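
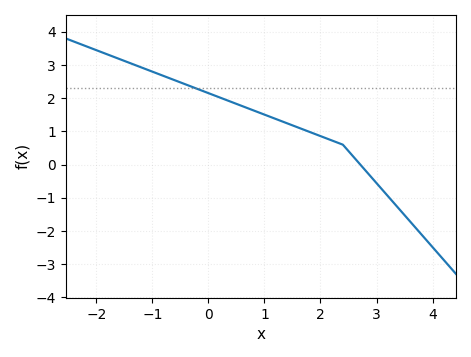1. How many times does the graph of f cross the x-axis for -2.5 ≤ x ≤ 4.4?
1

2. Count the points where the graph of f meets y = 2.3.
1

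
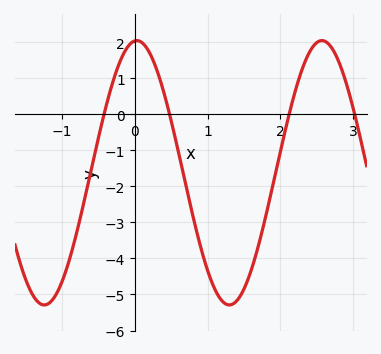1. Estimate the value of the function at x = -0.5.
-0.656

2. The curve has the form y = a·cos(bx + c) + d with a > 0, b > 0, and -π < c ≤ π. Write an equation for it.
y = 3.67cos(2.47x - 0.07) - 1.62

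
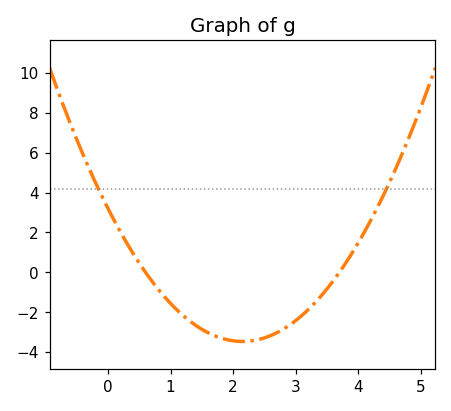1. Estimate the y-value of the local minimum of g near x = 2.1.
-3.46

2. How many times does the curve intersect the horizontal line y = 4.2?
2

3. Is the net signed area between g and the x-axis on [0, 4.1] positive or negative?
negative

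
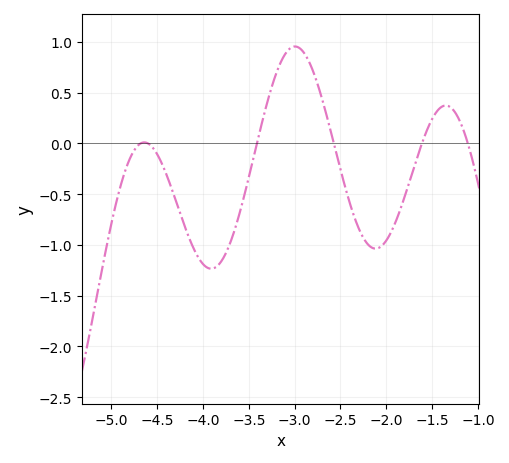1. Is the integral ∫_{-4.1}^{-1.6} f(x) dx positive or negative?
negative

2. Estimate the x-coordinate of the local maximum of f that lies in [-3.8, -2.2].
-3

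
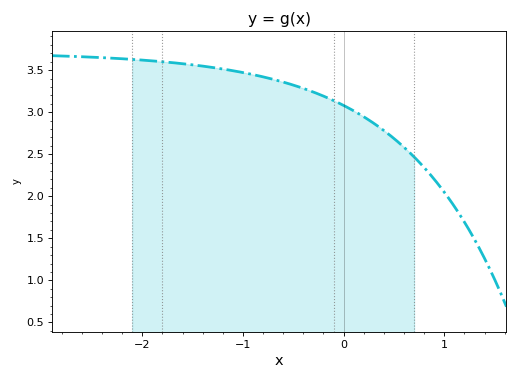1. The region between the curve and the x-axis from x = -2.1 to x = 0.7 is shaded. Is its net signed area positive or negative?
positive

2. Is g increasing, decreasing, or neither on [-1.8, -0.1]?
decreasing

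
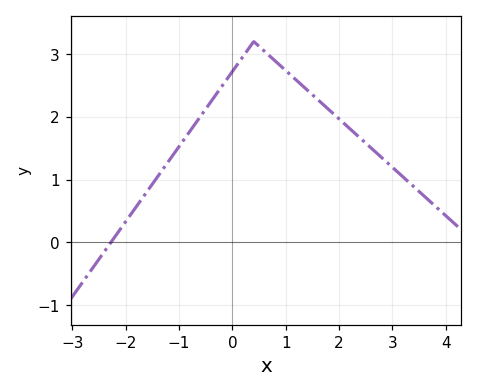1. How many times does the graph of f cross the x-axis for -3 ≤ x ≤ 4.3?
1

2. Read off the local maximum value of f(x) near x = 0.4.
3.2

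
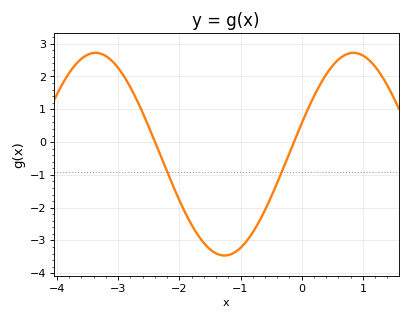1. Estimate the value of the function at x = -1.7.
-2.8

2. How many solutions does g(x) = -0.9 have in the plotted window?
2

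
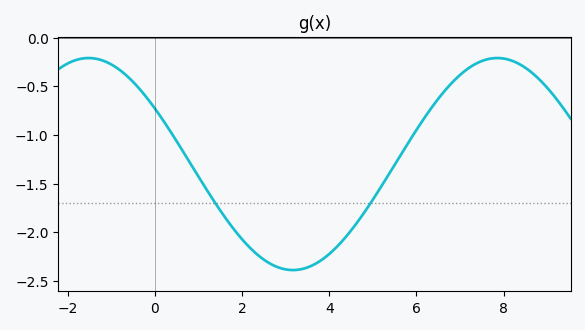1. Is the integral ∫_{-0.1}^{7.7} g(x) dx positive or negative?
negative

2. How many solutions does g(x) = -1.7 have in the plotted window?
2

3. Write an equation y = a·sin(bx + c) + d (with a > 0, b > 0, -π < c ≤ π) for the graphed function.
y = 1.09sin(0.67x + 2.6) - 1.3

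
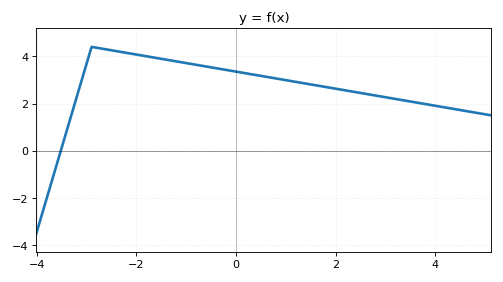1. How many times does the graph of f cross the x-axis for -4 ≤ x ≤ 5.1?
1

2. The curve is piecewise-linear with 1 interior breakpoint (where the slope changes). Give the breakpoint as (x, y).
(-2.9, 4.4)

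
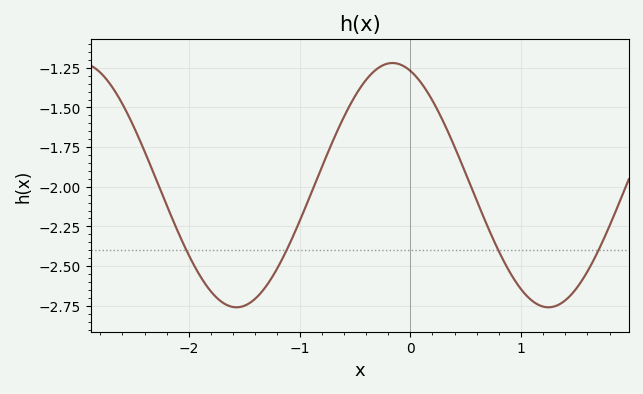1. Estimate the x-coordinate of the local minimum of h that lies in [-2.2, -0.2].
-1.6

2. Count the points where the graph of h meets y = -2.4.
4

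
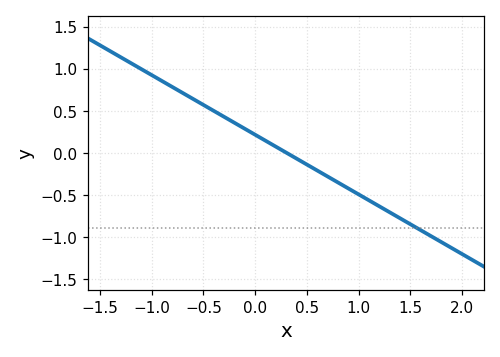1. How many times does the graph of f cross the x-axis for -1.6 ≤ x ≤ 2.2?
1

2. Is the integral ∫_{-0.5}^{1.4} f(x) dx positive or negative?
negative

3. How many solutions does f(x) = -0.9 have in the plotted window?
1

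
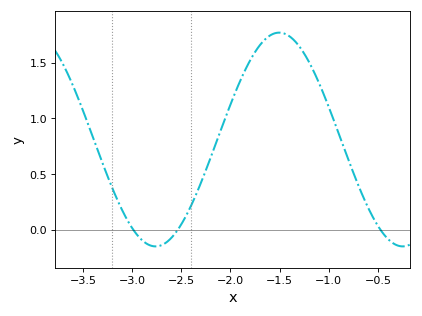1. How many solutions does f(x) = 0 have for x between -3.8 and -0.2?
3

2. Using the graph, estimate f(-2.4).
0.217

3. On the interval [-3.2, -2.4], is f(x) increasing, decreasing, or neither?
neither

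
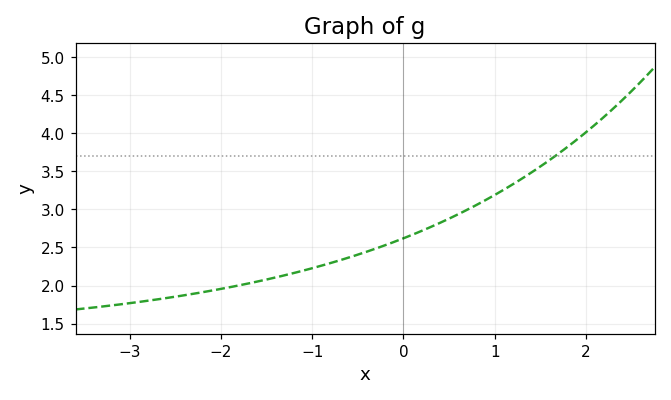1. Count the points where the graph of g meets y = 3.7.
1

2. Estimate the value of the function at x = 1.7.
3.73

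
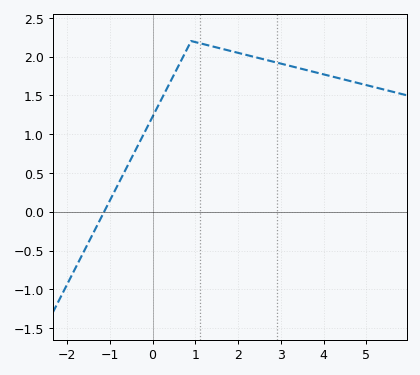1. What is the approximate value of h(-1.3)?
-0.181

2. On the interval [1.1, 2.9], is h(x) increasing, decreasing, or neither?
decreasing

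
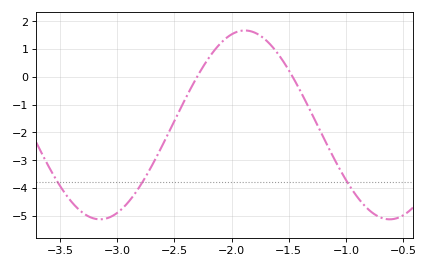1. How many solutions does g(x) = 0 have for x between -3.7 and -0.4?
2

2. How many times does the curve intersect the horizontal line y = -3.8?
3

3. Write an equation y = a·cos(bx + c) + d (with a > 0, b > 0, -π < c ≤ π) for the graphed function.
y = 3.4cos(2.5x - 1.6) - 1.73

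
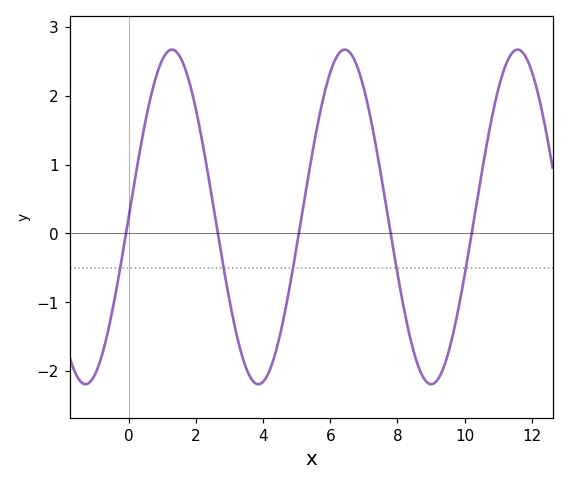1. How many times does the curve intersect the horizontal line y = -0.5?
5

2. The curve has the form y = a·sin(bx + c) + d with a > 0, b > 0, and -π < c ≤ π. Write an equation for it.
y = 2.43sin(1.2x + 0.01) + 0.24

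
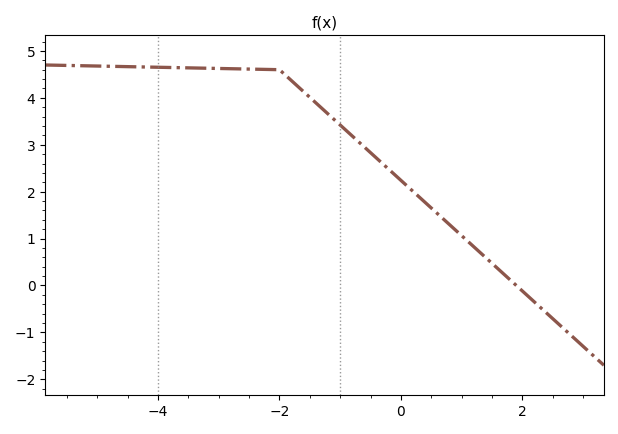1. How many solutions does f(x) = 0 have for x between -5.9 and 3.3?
1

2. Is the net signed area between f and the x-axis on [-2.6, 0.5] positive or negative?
positive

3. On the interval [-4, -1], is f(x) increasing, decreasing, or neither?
decreasing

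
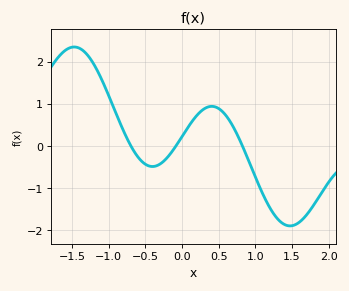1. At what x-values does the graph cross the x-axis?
-0.7, -0.1, 0.8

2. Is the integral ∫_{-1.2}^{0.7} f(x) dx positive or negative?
positive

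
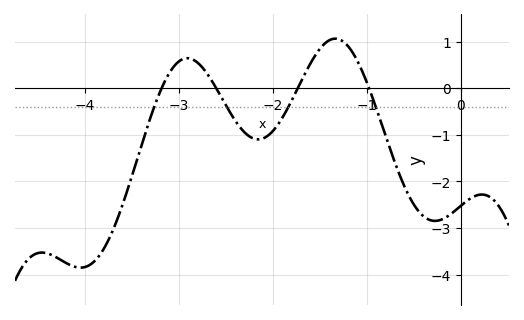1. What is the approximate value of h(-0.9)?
-0.4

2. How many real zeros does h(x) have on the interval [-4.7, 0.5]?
4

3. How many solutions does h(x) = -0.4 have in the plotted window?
4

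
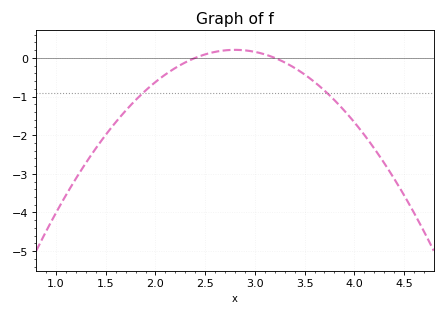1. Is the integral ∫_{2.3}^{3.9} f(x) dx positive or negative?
negative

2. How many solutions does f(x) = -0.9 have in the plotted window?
2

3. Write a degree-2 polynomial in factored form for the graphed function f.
y = -1.3(x - 2.4)(x - 3.2)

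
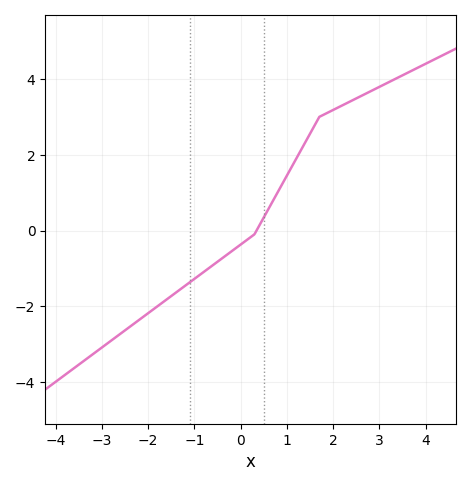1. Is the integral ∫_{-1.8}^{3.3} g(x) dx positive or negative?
positive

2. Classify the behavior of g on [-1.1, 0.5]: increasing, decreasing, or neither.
increasing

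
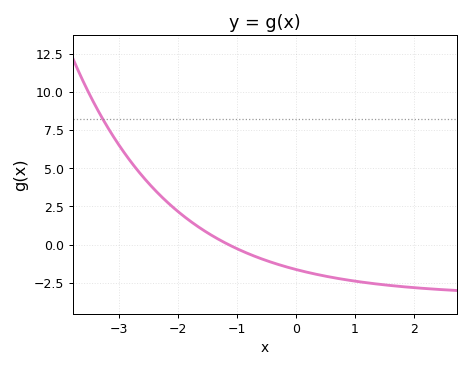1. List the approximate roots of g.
-1.1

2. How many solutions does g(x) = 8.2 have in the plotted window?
1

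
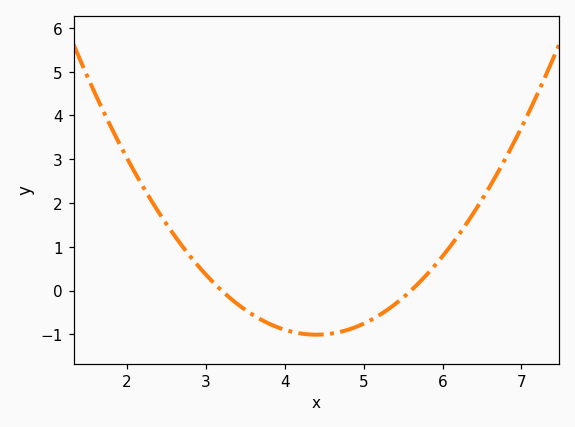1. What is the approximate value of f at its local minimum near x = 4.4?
-1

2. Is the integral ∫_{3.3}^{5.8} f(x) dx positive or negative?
negative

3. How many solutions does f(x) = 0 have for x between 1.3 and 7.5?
2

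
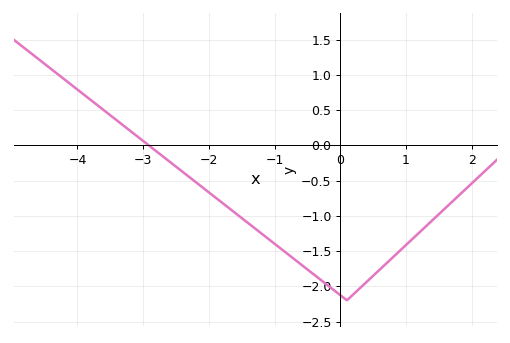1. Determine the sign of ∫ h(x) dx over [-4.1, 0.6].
negative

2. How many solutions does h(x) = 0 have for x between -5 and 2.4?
1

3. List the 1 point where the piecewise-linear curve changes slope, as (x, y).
(0.1, -2.2)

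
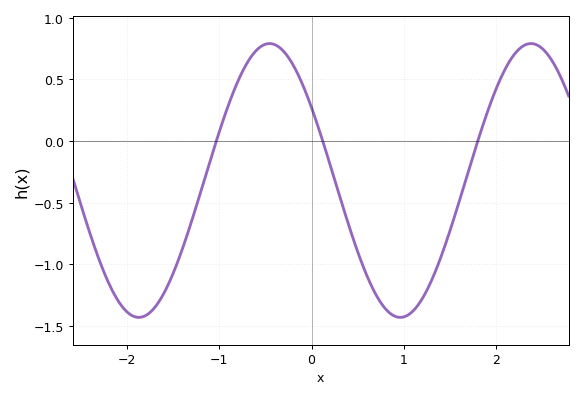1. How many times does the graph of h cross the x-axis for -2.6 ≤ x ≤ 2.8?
3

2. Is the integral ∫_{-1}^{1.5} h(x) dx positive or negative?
negative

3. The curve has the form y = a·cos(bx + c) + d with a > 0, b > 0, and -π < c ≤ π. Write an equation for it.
y = 1.11cos(2.2x + 1) - 0.32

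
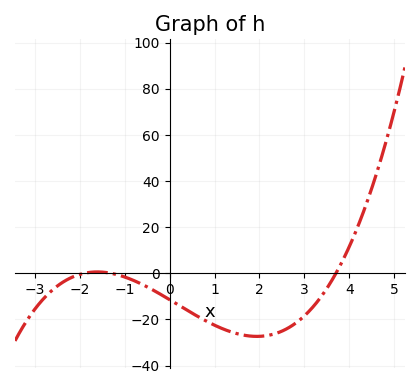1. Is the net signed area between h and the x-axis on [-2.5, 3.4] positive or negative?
negative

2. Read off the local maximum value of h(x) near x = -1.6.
0.597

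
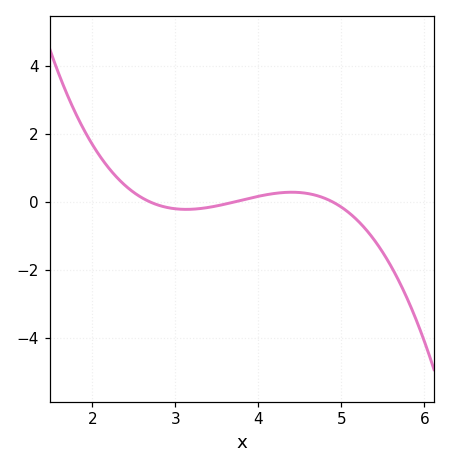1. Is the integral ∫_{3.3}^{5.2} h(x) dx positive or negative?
positive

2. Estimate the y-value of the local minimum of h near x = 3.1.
-0.213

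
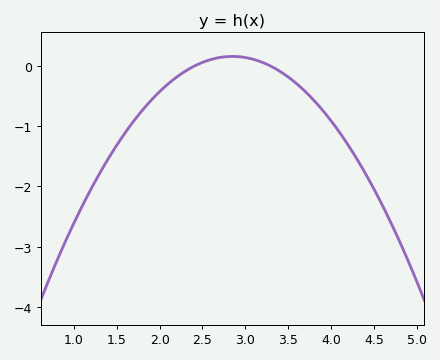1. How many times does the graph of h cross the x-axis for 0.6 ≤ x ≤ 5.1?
2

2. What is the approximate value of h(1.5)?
-1.3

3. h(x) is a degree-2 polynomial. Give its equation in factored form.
y = -0.81(x - 2.4)(x - 3.3)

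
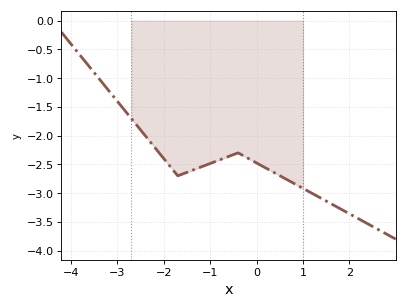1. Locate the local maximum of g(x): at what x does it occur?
-0.4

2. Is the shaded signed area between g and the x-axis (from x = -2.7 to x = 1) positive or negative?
negative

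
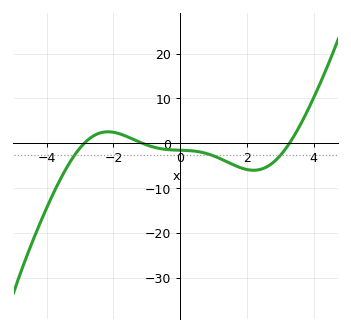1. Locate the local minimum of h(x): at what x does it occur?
2.2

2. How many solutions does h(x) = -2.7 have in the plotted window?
3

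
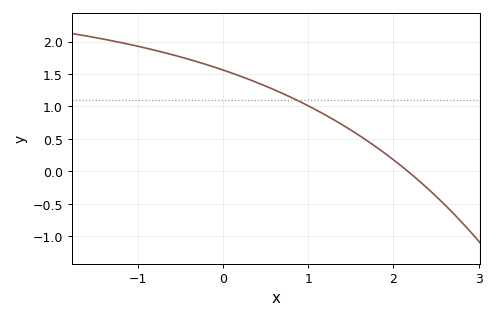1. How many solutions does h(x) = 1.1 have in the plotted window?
1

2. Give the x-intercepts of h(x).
2.17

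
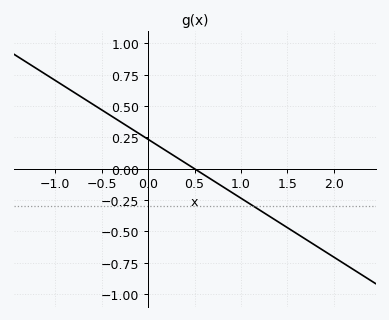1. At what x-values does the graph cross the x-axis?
0.5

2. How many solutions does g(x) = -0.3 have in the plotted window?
1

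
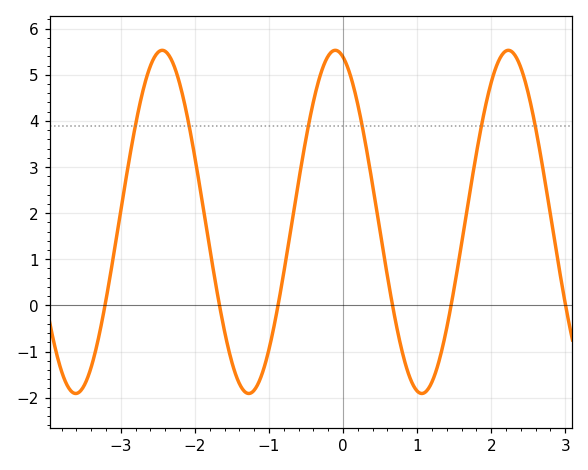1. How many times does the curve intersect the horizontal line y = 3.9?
6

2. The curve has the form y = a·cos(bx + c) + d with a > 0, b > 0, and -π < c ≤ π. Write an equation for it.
y = 3.72cos(2.7x + 0.28) + 1.81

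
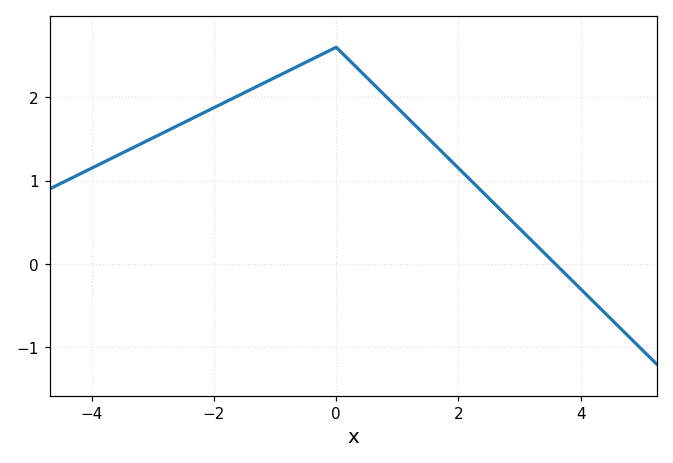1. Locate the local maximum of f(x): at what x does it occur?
0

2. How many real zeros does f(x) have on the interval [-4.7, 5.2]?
1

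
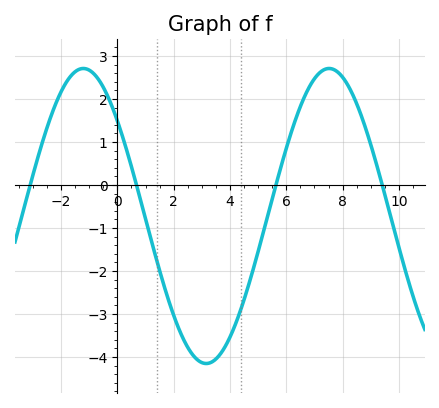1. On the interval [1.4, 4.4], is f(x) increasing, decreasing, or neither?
neither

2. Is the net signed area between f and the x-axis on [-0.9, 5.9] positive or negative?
negative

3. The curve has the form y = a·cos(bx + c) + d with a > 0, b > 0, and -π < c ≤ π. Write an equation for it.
y = 3.43cos(0.72x + 0.87) - 0.72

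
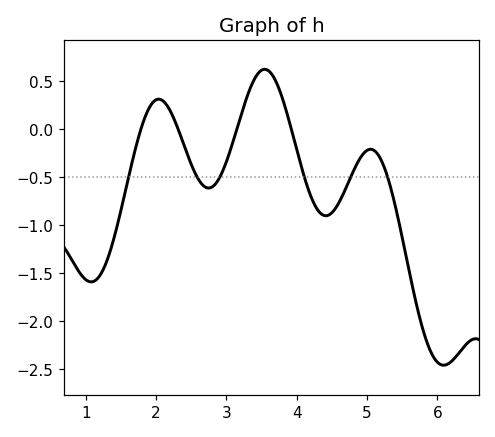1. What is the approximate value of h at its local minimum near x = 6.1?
-2.46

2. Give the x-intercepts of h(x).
1.79, 2.31, 3.15, 3.92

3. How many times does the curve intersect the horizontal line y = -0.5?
6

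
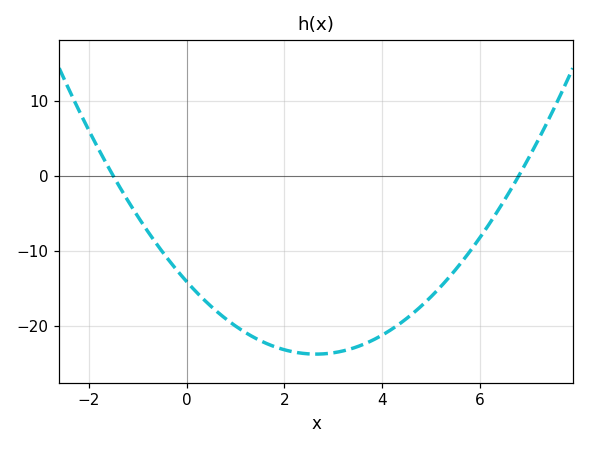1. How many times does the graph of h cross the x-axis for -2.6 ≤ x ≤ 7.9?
2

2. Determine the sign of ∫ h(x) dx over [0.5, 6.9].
negative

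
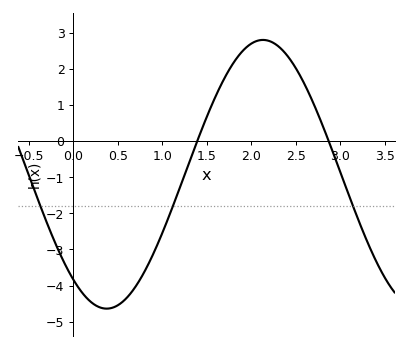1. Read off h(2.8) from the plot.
0.4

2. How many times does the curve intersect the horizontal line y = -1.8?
3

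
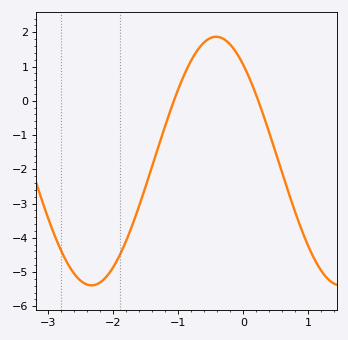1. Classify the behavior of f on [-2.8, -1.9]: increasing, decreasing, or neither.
neither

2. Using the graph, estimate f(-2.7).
-4.8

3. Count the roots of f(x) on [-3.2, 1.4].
2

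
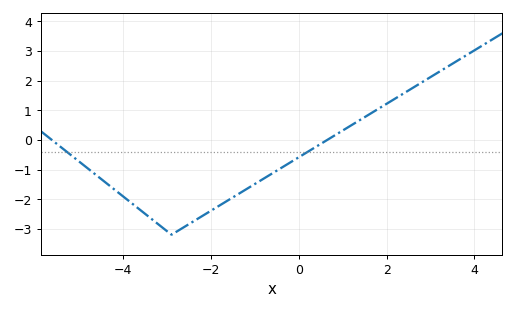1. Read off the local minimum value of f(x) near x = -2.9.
-3.2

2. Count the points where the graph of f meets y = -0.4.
2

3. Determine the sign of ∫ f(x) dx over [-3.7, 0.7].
negative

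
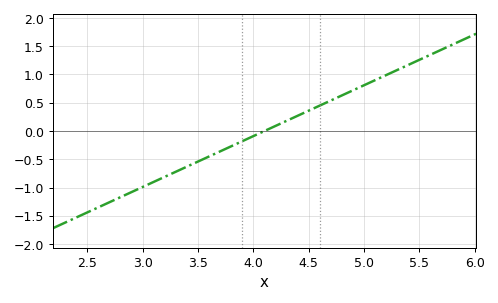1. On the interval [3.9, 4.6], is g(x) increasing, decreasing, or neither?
increasing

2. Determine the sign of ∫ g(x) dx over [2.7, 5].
negative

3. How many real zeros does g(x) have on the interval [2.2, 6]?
1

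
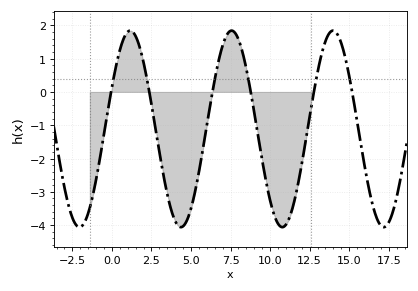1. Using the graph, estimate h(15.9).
-2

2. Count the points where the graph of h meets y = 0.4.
6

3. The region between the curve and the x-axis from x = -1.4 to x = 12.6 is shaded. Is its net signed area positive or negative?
negative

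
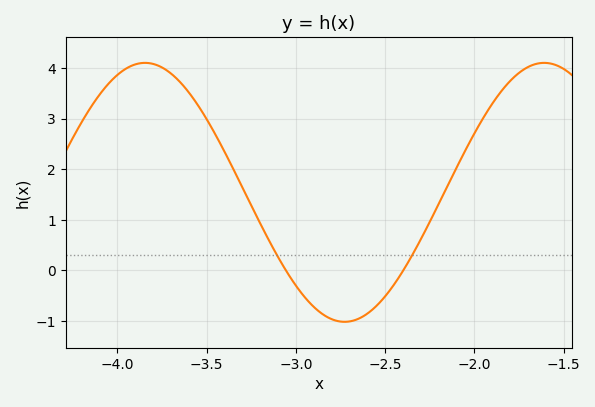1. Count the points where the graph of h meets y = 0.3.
2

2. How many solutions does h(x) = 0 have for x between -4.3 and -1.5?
2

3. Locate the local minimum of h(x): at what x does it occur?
-2.75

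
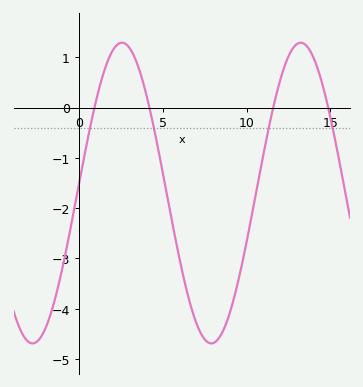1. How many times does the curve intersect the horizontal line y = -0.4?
4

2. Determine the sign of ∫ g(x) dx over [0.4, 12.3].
negative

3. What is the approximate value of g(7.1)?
-4.36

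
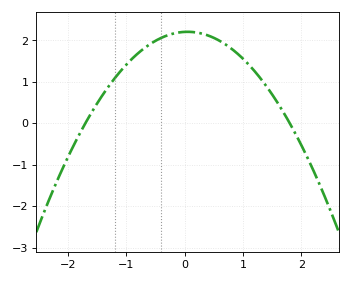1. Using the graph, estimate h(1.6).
0.5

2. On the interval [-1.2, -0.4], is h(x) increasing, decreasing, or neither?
increasing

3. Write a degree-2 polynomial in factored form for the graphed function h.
y = -0.72(x + 1.7)(x - 1.8)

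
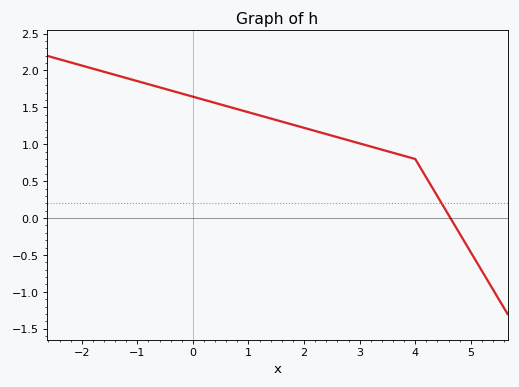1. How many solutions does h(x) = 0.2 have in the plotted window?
1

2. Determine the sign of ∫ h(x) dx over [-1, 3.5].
positive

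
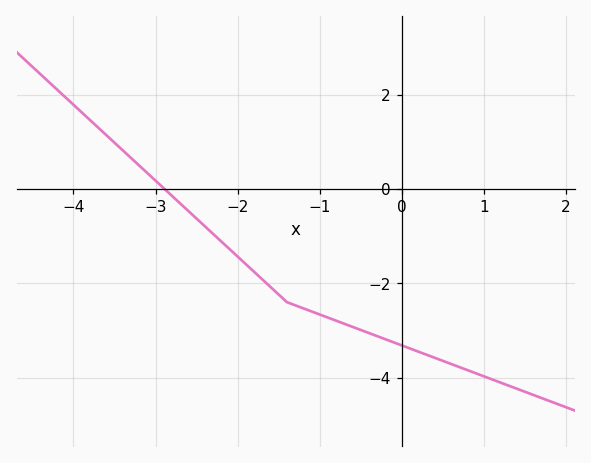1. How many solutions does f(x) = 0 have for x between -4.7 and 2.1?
1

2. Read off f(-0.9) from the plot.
-2.8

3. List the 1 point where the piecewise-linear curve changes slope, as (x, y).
(-1.4, -2.4)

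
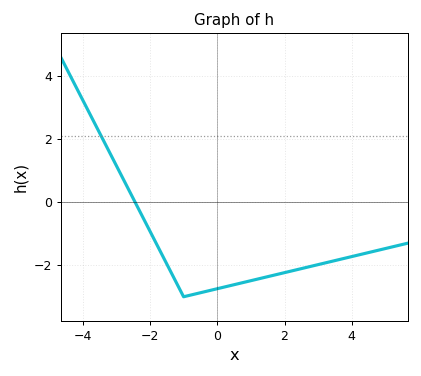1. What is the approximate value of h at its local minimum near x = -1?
-3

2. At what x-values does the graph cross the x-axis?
-2.4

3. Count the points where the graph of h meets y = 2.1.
1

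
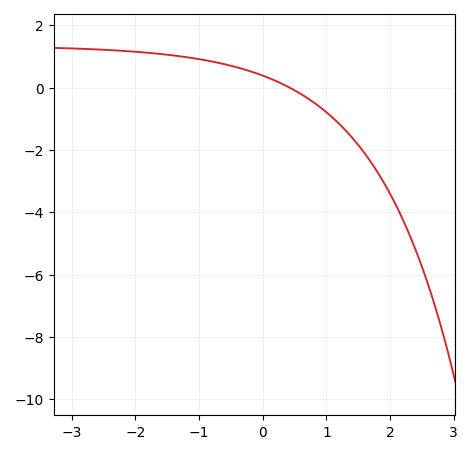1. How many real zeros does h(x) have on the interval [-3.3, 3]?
1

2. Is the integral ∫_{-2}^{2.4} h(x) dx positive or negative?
negative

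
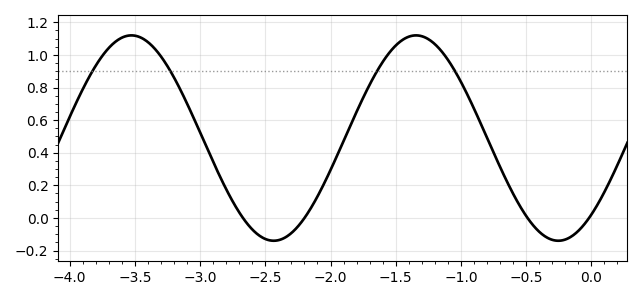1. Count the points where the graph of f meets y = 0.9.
4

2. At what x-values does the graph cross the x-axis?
-2.7, -2.2, -0.5, 0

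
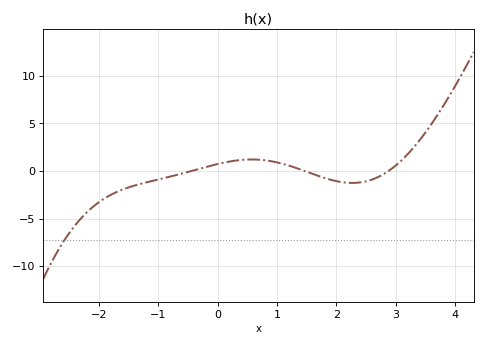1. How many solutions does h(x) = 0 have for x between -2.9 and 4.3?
3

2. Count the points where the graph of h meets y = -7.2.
1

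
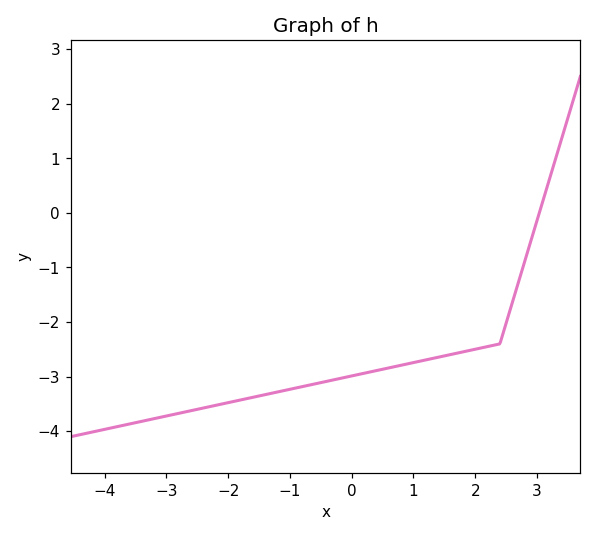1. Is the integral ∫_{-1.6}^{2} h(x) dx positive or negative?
negative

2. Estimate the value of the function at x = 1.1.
-2.7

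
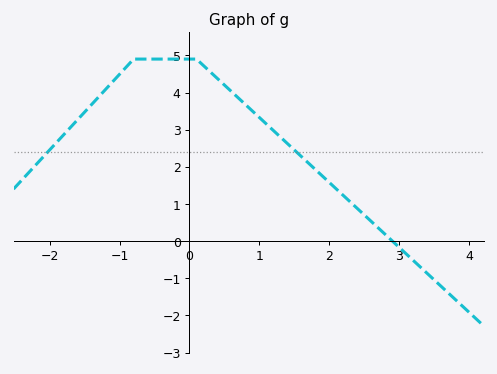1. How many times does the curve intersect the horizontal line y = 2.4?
2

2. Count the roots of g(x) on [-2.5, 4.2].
1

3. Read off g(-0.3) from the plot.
4.9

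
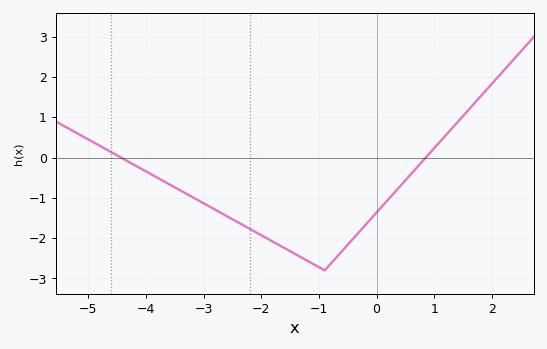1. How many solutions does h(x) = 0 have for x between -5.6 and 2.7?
2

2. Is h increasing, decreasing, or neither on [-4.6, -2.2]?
decreasing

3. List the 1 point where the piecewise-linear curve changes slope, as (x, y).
(-0.9, -2.8)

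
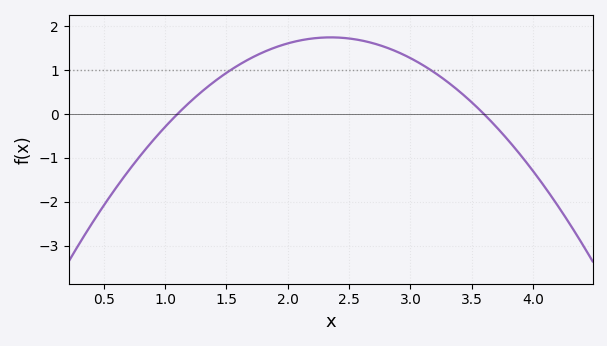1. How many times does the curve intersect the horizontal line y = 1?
2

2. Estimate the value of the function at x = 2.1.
1.68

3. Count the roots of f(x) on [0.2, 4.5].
2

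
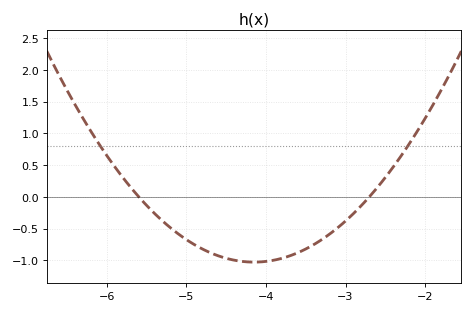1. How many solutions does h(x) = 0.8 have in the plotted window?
2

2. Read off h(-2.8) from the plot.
-0.15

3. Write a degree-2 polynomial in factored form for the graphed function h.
y = 0.49(x + 5.6)(x + 2.7)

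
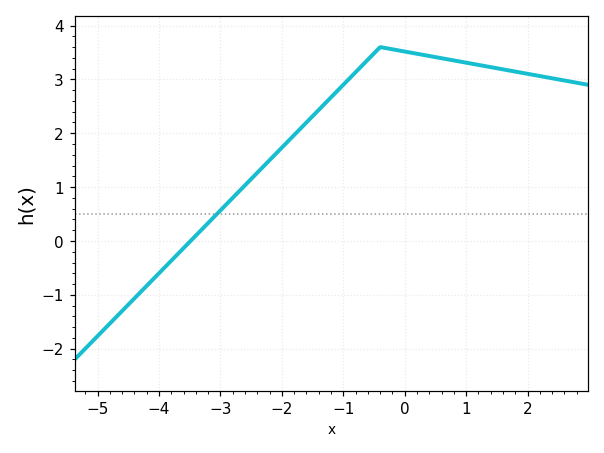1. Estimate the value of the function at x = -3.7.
-0.248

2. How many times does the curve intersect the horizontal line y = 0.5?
1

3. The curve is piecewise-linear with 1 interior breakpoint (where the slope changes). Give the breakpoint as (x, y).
(-0.4, 3.6)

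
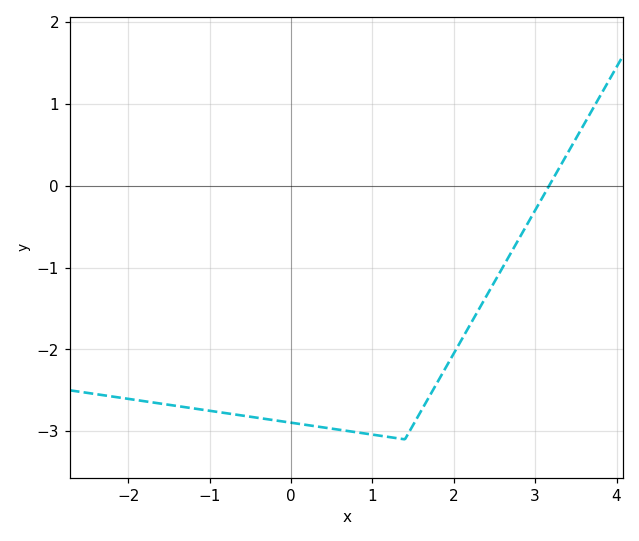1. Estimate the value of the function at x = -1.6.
-2.66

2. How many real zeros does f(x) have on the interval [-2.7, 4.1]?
1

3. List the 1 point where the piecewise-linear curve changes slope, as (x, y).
(1.4, -3.1)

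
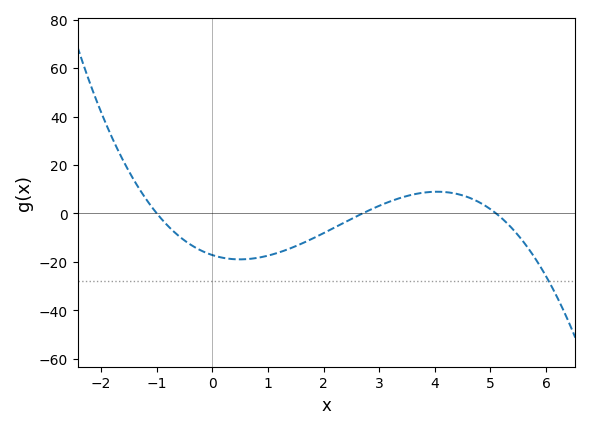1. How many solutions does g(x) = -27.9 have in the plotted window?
1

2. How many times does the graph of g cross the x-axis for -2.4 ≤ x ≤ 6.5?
3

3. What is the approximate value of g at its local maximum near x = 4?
8.95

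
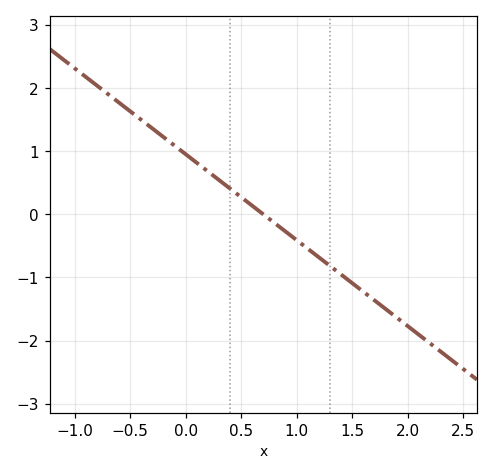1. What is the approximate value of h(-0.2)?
1.22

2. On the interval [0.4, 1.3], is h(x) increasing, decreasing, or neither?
decreasing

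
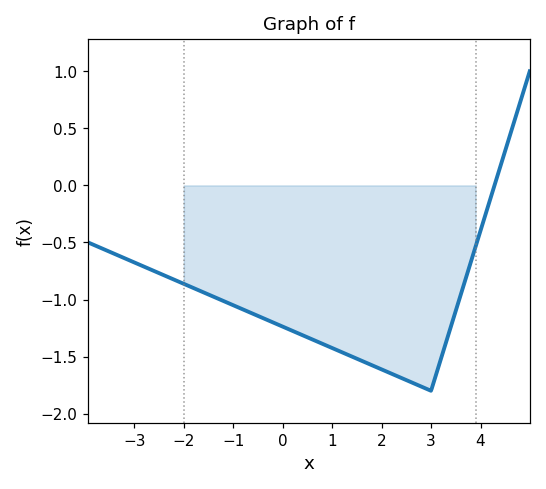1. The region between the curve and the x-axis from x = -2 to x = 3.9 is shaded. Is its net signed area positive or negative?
negative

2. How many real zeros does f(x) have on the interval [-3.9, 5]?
1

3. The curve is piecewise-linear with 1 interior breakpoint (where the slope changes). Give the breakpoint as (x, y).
(3, -1.8)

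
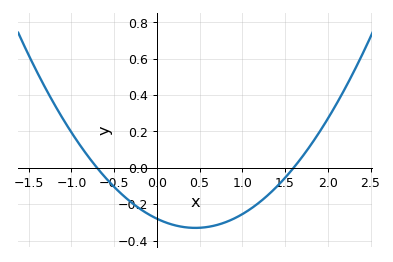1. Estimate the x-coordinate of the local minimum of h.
0.4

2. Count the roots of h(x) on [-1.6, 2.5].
2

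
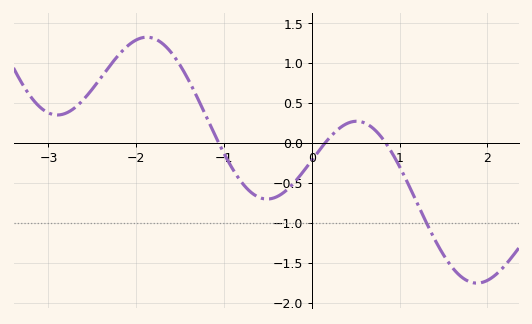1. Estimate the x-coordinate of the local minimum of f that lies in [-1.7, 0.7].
-0.5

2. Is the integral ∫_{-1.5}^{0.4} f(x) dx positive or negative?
negative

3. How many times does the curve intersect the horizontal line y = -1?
1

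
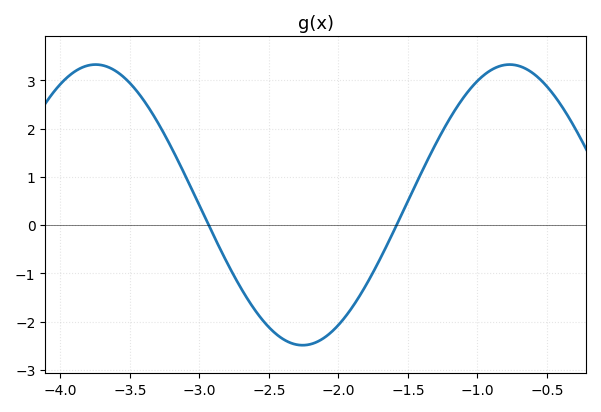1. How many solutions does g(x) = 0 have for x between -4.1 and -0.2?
2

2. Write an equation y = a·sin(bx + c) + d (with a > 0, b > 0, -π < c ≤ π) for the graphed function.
y = 2.91sin(2.1x - 3.1) + 0.42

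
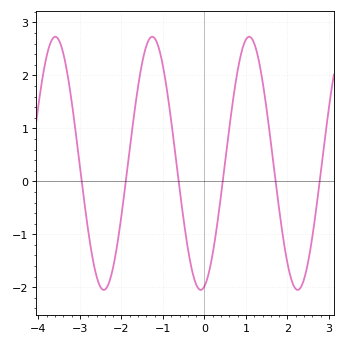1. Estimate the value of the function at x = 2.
-1.54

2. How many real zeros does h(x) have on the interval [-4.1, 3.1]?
6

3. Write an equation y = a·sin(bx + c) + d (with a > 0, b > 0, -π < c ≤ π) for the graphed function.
y = 2.39sin(2.69x - 1.33) + 0.34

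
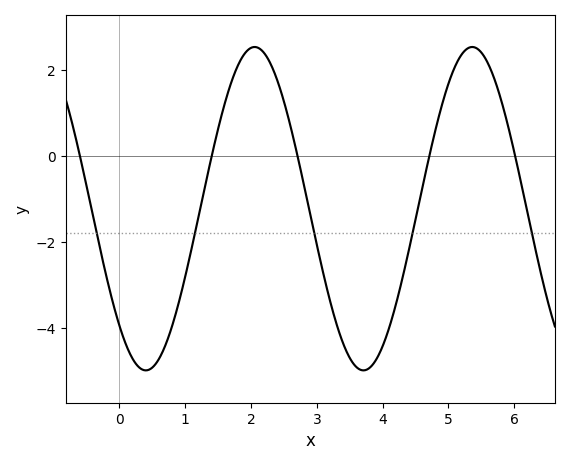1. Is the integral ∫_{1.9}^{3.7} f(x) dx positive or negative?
negative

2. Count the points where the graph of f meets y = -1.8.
5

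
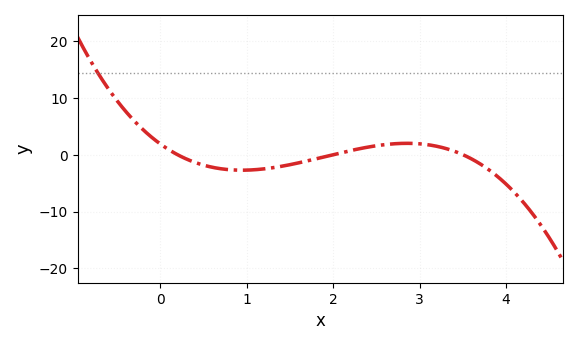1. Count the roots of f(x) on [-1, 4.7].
3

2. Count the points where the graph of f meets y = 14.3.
1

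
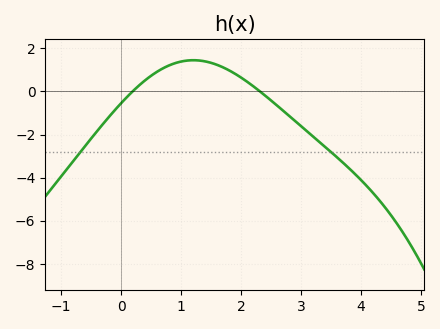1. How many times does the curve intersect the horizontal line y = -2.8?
2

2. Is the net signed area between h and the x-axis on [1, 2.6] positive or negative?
positive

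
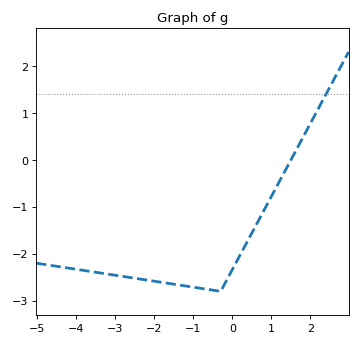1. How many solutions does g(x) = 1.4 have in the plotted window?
1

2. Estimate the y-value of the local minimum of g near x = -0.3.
-2.8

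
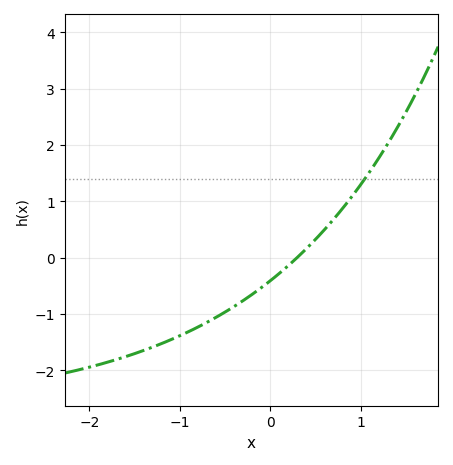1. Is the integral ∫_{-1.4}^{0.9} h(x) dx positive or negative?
negative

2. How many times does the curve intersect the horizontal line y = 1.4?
1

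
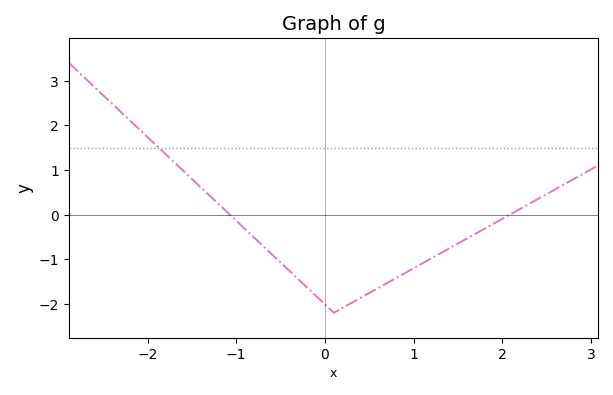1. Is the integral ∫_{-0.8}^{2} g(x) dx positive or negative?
negative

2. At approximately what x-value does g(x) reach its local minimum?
0.1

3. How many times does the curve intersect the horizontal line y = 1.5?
1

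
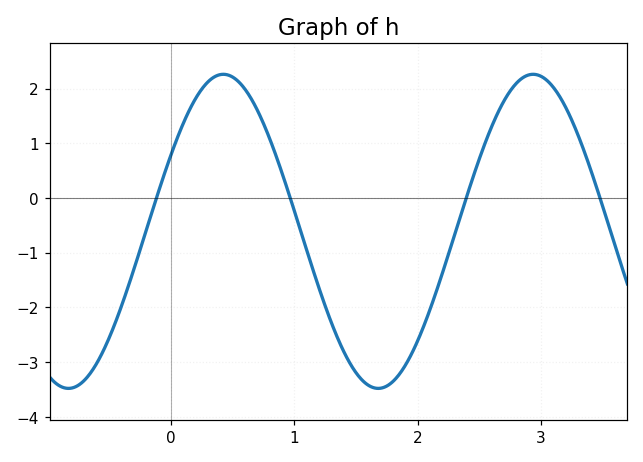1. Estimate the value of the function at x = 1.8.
-3.35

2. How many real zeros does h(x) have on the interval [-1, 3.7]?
4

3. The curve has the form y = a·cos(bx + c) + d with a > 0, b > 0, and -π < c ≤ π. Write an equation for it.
y = 2.87cos(2.5x - 1.06) - 0.61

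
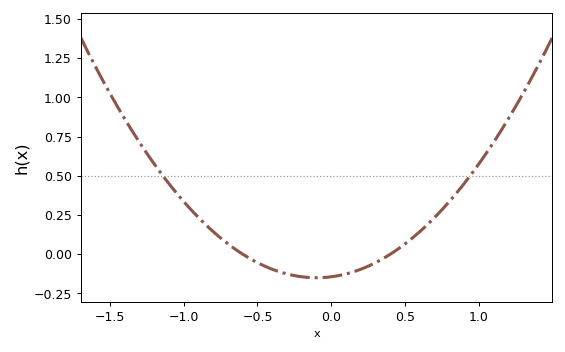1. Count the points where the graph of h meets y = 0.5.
2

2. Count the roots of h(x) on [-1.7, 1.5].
2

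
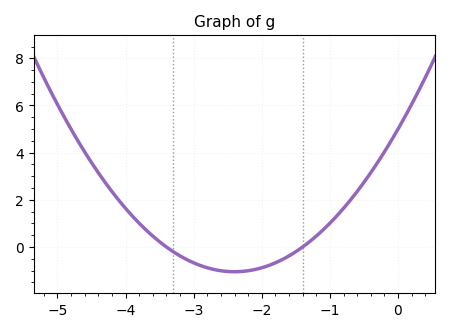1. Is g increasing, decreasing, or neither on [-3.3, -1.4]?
neither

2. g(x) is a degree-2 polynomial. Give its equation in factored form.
y = 1.05(x + 3.4)(x + 1.4)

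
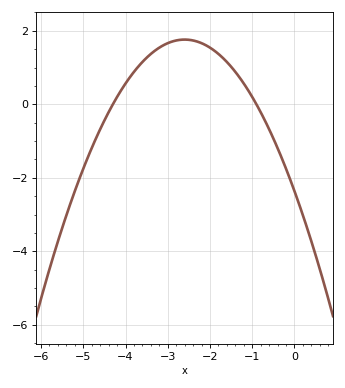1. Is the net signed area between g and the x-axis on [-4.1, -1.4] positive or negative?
positive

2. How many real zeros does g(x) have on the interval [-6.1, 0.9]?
2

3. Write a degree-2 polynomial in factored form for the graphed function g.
y = -0.61(x + 4.3)(x + 0.9)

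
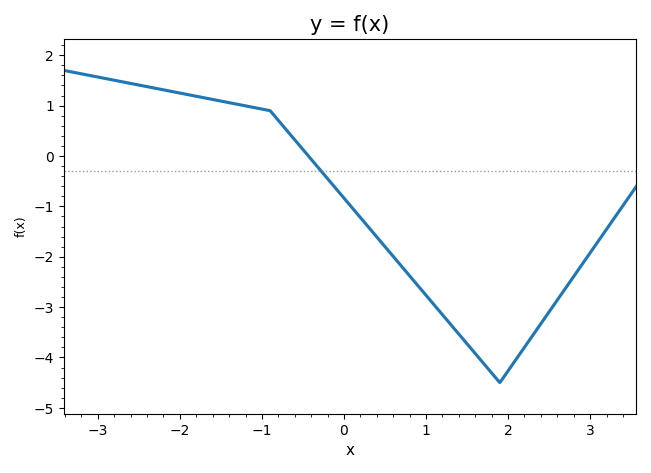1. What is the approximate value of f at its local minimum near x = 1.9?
-4.5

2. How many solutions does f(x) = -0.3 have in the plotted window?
1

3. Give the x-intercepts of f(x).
-0.433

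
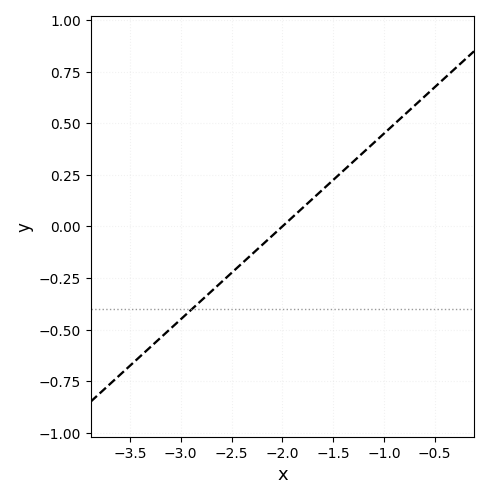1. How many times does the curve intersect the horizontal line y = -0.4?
1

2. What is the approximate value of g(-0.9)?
0.495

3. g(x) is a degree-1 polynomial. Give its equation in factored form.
y = 0.45(x + 2)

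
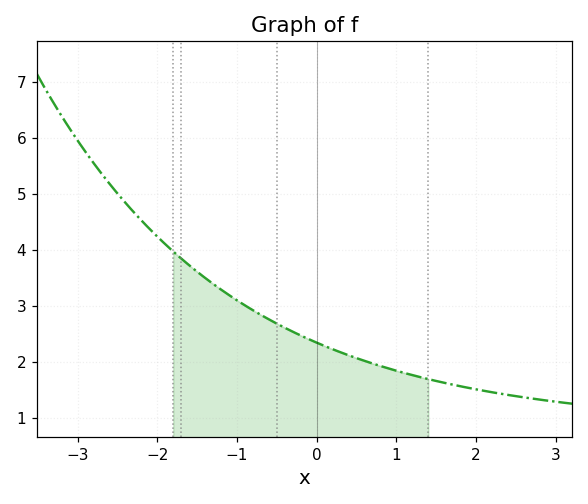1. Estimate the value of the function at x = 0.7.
1.97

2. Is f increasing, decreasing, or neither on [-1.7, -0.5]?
decreasing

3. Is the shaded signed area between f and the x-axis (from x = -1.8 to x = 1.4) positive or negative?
positive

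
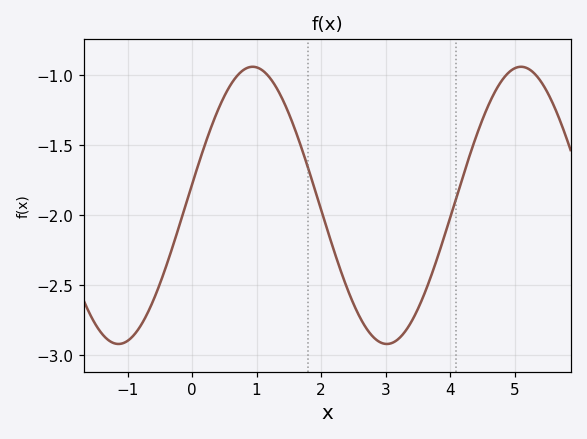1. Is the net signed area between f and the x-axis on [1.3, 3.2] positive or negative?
negative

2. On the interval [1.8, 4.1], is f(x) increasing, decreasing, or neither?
neither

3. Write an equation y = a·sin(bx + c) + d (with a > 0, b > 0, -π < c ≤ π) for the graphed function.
y = 0.99sin(1.5x + 0.15) - 1.93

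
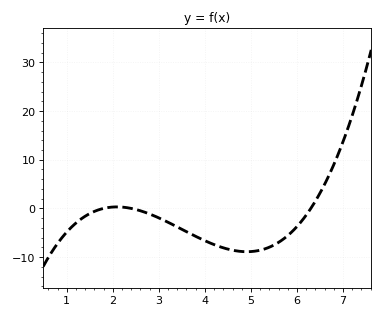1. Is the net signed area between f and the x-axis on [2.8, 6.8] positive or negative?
negative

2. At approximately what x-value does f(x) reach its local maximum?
2.1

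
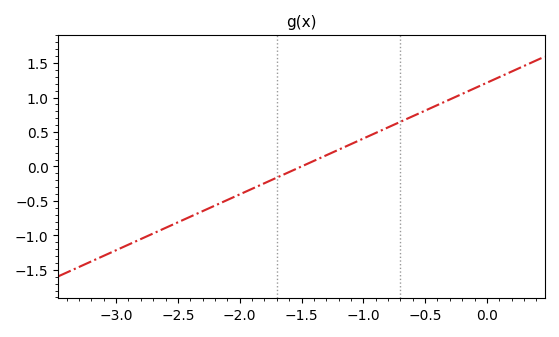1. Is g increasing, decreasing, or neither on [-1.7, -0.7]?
increasing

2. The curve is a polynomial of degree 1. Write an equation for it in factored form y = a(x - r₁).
y = 0.81(x + 1.5)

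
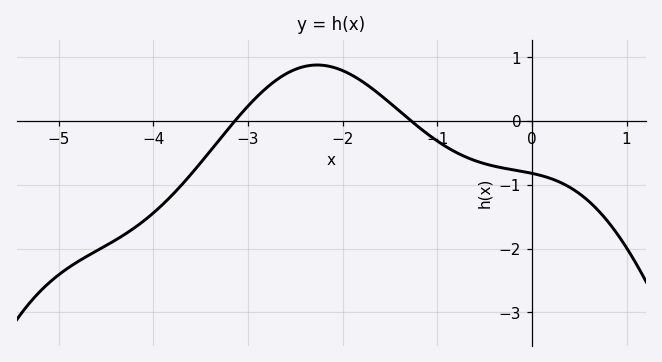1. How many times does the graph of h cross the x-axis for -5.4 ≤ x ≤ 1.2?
2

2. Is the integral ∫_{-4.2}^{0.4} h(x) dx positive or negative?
negative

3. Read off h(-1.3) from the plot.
0.034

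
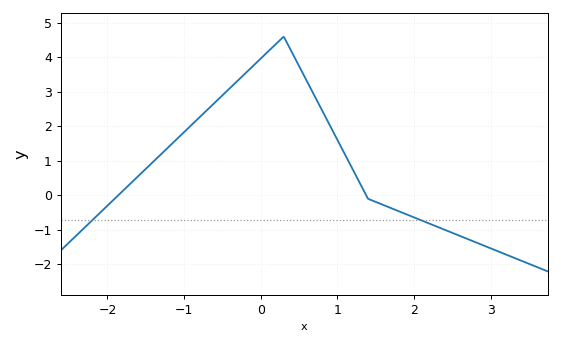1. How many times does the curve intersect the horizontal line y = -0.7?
2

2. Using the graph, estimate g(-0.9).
2.04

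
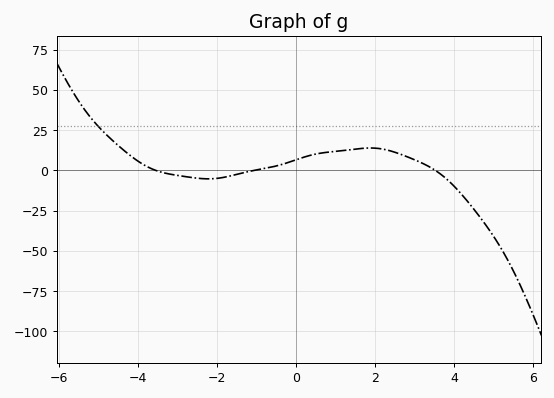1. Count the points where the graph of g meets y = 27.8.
1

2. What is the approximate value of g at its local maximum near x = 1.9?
13.9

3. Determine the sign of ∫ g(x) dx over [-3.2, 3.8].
positive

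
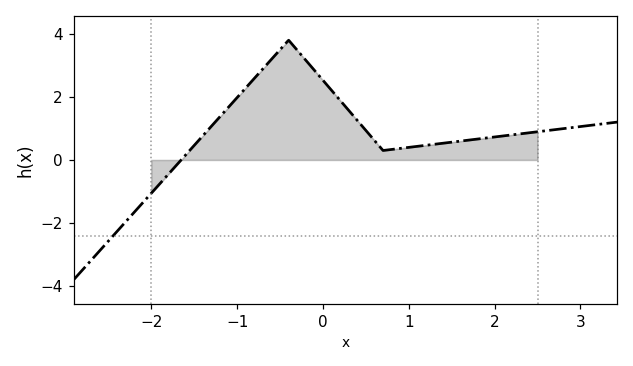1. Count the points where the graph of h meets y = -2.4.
1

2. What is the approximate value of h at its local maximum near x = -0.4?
3.8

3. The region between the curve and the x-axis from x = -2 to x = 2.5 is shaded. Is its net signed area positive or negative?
positive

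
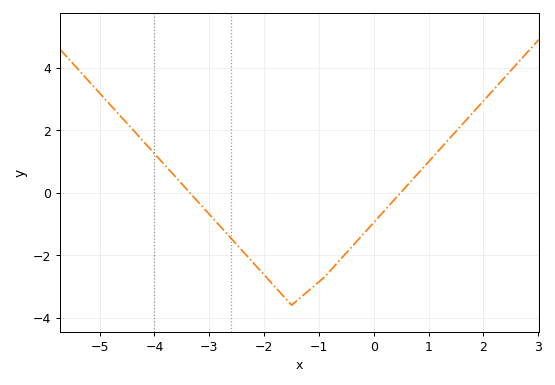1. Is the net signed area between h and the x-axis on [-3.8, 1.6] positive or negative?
negative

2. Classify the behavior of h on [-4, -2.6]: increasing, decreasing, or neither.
decreasing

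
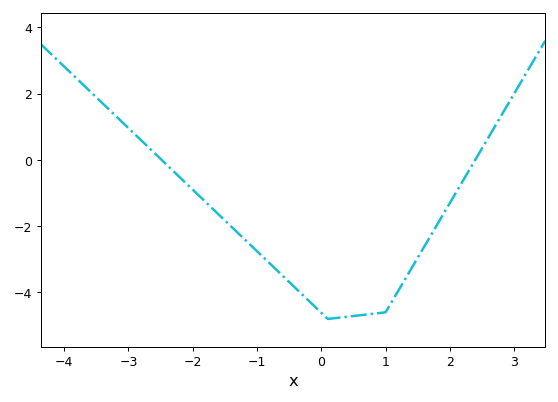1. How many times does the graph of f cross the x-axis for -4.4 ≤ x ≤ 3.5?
2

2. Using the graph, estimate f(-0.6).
-3.5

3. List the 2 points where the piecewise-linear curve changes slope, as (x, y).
(0.1, -4.8); (1, -4.6)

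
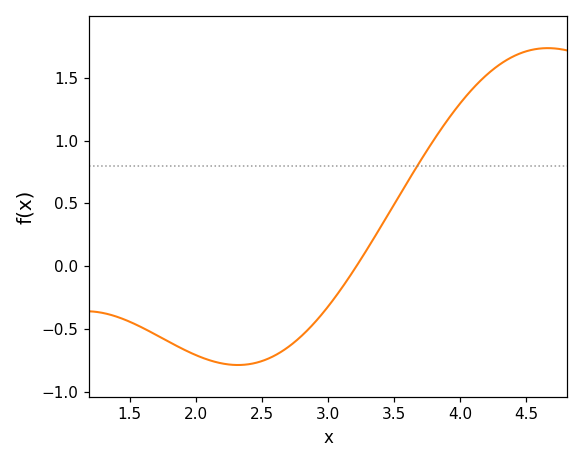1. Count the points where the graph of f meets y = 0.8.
1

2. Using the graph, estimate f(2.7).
-0.643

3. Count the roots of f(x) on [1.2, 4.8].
1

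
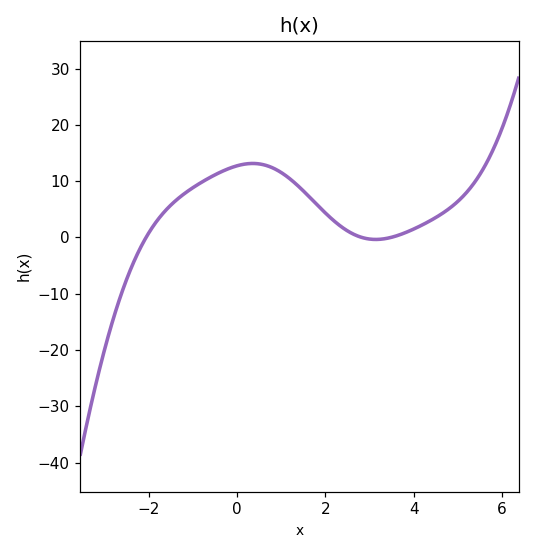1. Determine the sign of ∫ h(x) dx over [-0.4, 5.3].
positive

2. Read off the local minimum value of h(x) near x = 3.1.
0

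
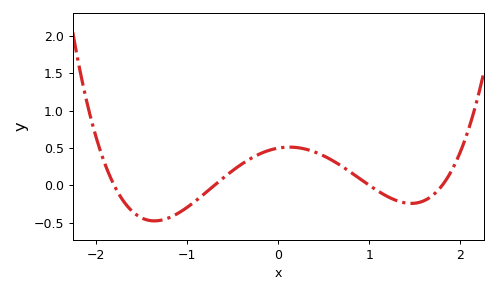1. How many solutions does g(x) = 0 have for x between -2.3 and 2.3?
4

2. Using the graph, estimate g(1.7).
-0.15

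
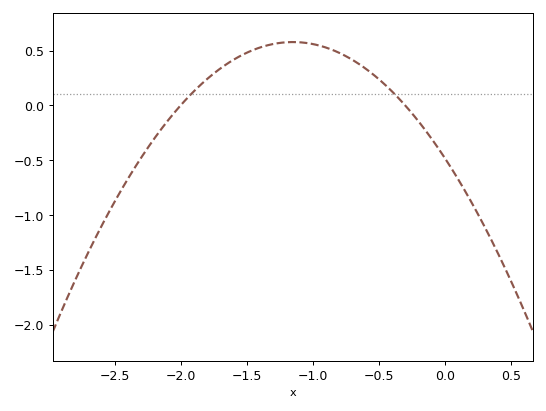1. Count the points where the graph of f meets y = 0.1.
2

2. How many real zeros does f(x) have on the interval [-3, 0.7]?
2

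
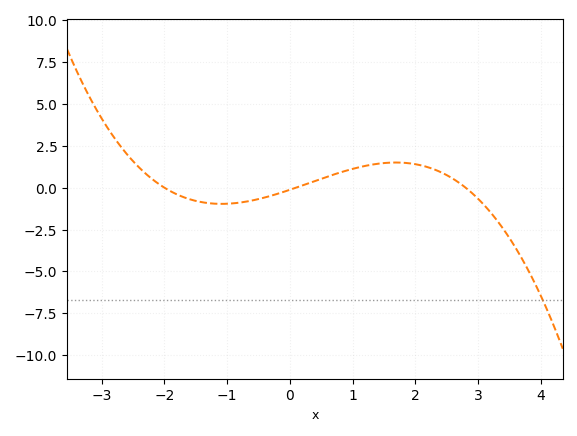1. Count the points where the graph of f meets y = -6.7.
1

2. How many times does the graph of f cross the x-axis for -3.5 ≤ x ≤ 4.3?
3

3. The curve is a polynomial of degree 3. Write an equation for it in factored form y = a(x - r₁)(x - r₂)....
y = -0.23(x + 2)(x - 0.1)(x - 2.8)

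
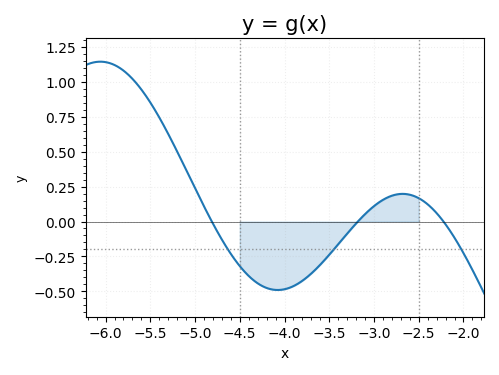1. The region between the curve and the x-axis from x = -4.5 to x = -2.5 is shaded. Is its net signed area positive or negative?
negative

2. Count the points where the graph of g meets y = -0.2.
3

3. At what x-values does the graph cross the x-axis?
-4.8, -3.2, -2.2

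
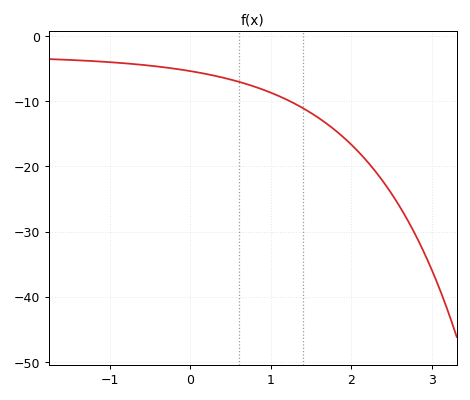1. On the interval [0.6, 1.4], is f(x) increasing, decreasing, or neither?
decreasing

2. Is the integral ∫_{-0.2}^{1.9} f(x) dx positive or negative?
negative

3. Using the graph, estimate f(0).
-5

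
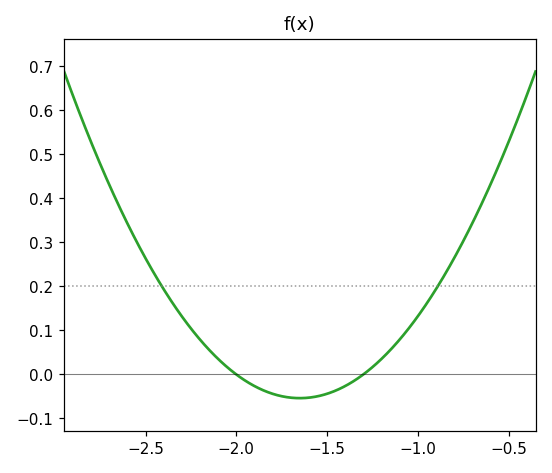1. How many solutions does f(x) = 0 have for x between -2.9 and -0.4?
2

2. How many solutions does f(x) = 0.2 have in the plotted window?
2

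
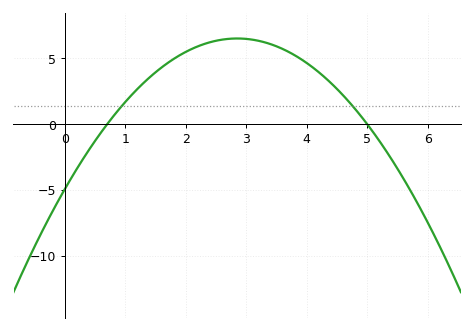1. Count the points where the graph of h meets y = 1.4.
2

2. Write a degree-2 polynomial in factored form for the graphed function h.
y = -1.41(x - 0.7)(x - 5)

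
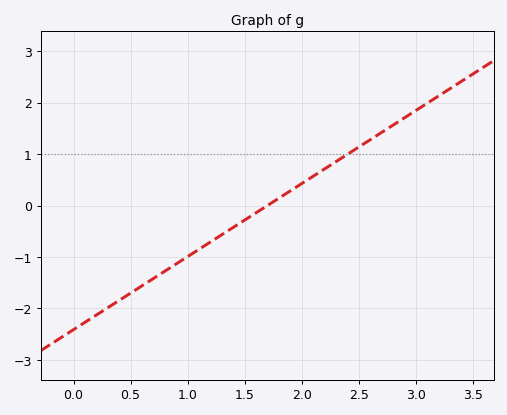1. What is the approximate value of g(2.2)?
0.71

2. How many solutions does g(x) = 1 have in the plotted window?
1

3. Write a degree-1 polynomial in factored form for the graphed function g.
y = 1.42(x - 1.7)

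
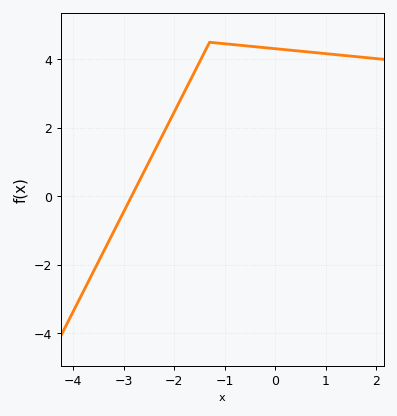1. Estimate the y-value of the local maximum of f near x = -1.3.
4.5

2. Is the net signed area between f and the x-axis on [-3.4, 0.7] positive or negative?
positive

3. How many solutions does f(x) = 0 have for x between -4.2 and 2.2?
1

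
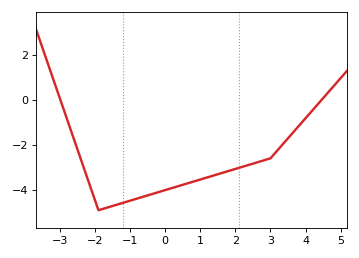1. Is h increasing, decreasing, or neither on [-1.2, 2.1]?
increasing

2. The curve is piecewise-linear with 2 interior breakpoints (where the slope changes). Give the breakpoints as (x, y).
(-1.9, -4.9); (3, -2.6)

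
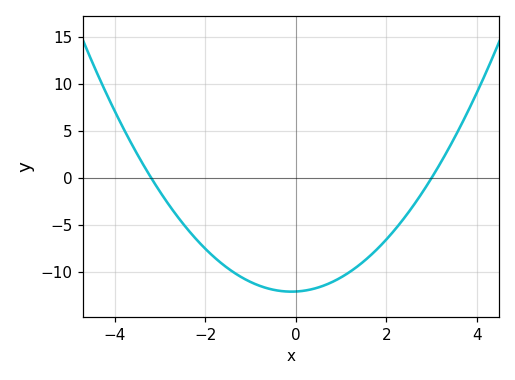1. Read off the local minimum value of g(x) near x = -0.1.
-12.1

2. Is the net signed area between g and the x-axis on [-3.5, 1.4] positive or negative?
negative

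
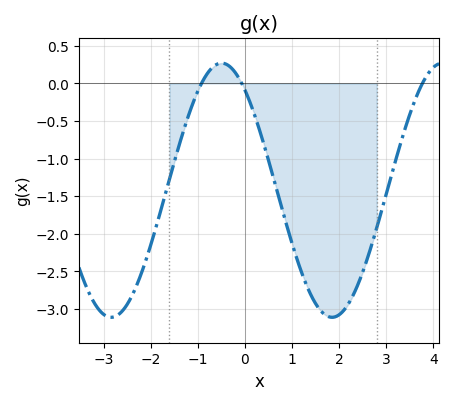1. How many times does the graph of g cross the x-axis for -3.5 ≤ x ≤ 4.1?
3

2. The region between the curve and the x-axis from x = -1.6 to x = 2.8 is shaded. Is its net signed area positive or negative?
negative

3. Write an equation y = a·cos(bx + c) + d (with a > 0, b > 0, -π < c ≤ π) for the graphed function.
y = 1.69cos(1.34x + 0.66) - 1.42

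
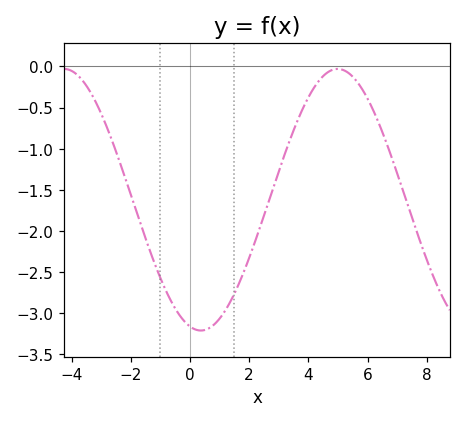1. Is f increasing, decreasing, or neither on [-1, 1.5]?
neither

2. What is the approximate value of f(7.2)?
-1.51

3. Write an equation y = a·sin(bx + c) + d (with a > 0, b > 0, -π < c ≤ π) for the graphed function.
y = 1.59sin(0.68x - 1.82) - 1.62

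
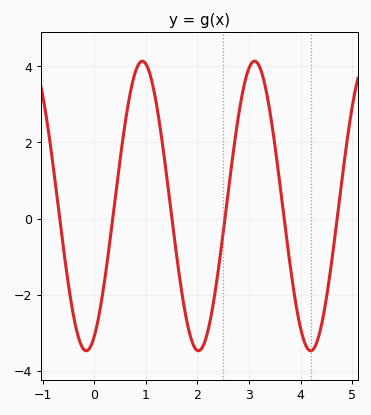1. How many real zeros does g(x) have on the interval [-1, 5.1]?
6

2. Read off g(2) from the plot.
-3.47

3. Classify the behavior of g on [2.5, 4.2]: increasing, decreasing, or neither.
neither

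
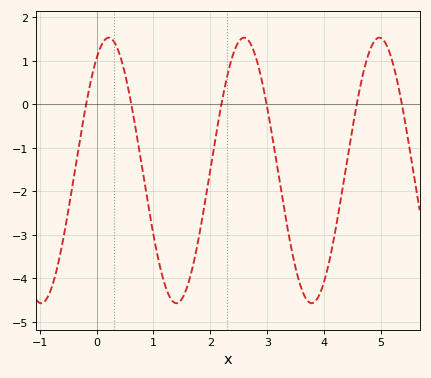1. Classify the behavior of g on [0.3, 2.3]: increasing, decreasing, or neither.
neither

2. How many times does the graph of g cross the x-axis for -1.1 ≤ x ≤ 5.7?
6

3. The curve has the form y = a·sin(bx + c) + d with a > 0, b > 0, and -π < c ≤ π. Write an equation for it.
y = 3.05sin(2.64x + 1.01) - 1.52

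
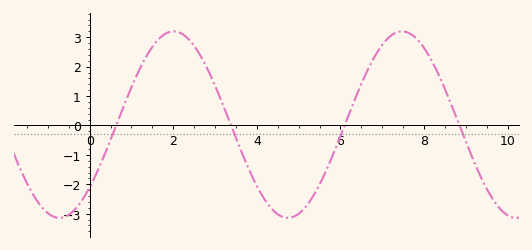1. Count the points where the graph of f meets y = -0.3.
4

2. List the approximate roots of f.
0.6, 3.4, 6, 8.8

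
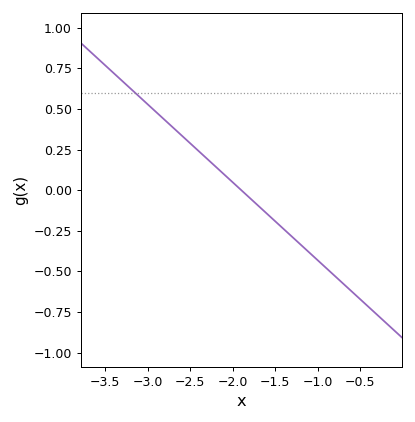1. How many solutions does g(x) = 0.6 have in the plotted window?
1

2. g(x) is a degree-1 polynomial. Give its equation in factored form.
y = -0.48(x + 1.9)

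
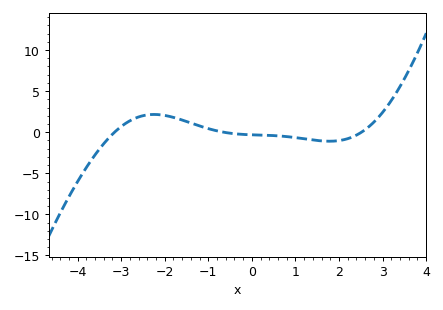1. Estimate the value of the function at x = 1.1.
-0.5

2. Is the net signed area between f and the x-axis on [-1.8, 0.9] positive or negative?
positive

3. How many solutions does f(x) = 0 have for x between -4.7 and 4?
3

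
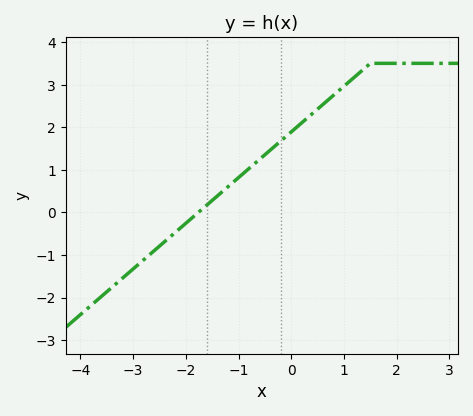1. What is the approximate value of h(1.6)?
3.5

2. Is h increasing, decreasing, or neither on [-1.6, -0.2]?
increasing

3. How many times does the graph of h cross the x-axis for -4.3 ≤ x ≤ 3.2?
1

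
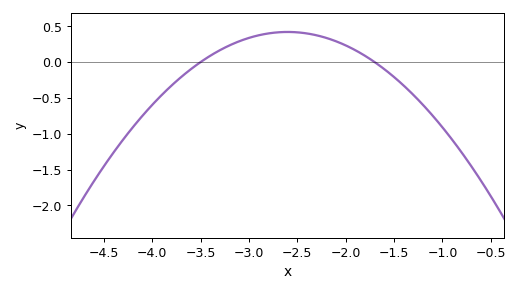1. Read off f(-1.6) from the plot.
-0.099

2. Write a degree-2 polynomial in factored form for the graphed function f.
y = -0.52(x + 3.5)(x + 1.7)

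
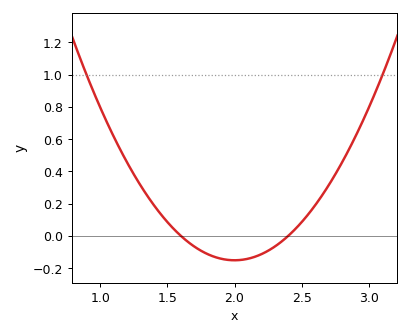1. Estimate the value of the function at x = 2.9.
0.62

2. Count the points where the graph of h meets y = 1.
2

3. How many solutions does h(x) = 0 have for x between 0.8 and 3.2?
2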